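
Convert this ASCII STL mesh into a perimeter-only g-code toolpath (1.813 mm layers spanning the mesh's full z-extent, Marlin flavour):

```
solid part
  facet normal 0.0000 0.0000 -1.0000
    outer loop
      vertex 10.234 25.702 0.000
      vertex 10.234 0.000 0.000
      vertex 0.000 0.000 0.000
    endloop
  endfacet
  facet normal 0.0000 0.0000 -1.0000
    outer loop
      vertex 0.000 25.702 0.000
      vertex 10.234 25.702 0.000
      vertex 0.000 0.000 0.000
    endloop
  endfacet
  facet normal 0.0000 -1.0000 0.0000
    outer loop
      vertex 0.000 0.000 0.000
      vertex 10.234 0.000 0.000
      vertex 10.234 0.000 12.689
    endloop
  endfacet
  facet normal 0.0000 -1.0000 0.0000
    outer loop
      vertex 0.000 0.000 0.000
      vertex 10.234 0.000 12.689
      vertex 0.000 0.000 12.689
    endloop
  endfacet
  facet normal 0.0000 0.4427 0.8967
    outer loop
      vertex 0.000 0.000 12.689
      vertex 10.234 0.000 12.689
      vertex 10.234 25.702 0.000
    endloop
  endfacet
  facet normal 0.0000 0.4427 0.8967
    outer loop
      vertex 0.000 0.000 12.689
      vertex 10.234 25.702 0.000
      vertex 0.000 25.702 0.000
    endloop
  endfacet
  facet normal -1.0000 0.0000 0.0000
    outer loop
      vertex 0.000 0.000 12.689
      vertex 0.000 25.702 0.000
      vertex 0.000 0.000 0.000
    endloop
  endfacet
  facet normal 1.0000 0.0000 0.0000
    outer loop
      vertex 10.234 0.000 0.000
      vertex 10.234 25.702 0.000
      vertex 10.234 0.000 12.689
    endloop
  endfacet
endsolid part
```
; perimeter-only toolpath
G21 ; units = mm
G90 ; absolute positioning
G28 ; home
; layer 1
G0 Z1.813
G0 X0.000 Y0.000
G1 X10.234 Y0.000
G1 X10.234 Y22.030
G1 X0.000 Y22.030
G1 X0.000 Y0.000
; layer 2
G0 Z3.625
G0 X0.000 Y0.000
G1 X10.234 Y0.000
G1 X10.234 Y18.359
G1 X0.000 Y18.359
G1 X0.000 Y0.000
; layer 3
G0 Z5.438
G0 X0.000 Y0.000
G1 X10.234 Y0.000
G1 X10.234 Y14.687
G1 X0.000 Y14.687
G1 X0.000 Y0.000
; layer 4
G0 Z7.251
G0 X0.000 Y0.000
G1 X10.234 Y0.000
G1 X10.234 Y11.015
G1 X0.000 Y11.015
G1 X0.000 Y0.000
; layer 5
G0 Z9.064
G0 X0.000 Y0.000
G1 X10.234 Y0.000
G1 X10.234 Y7.343
G1 X0.000 Y7.343
G1 X0.000 Y0.000
; layer 6
G0 Z10.876
G0 X0.000 Y0.000
G1 X10.234 Y0.000
G1 X10.234 Y3.672
G1 X0.000 Y3.672
G1 X0.000 Y0.000
M2 ; end

The solid is a wedge (ramp): 10.2 × 25.7 mm base, rising to 12.7 mm along the y=0 edge and sloping linearly to z=0 at y=25.7. Slicing at Δz = 1.813 mm — 7 equal slices spanning the solid's height, so layer i sits at z = i·h/7 — gives 6 non-empty perimeters. Each is a 4-segment closed polygon; G0 lifts to the layer z and rapids to the start vertex, then G1 traces the edges. The cross-section shrinks linearly with z (the slice at the apex is degenerate and omitted).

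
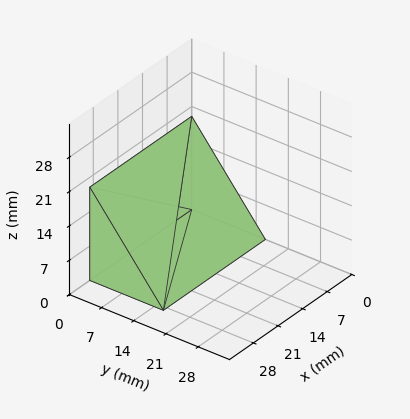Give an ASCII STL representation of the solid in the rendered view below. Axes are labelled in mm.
Reading the render: the shape is a wedge (ramp): 29 × 16 mm base, rising to 19 mm along the y=0 edge and sloping linearly to z=0 at y=16 (dimensions read to the nearest mm from the axis ticks). For the STL, each face is triangulated and given an outward normal.

solid part
  facet normal 0.0000 0.0000 -1.0000
    outer loop
      vertex 29.0 16.0 0.0
      vertex 29.0 0.0 0.0
      vertex 0.0 0.0 0.0
    endloop
  endfacet
  facet normal 0.0000 0.0000 -1.0000
    outer loop
      vertex 0.0 16.0 0.0
      vertex 29.0 16.0 0.0
      vertex 0.0 0.0 0.0
    endloop
  endfacet
  facet normal 0.0000 -1.0000 0.0000
    outer loop
      vertex 0.0 0.0 0.0
      vertex 29.0 0.0 0.0
      vertex 29.0 0.0 19.0
    endloop
  endfacet
  facet normal 0.0000 -1.0000 0.0000
    outer loop
      vertex 0.0 0.0 0.0
      vertex 29.0 0.0 19.0
      vertex 0.0 0.0 19.0
    endloop
  endfacet
  facet normal 0.0000 0.7649 0.6441
    outer loop
      vertex 0.0 0.0 19.0
      vertex 29.0 0.0 19.0
      vertex 29.0 16.0 0.0
    endloop
  endfacet
  facet normal 0.0000 0.7649 0.6441
    outer loop
      vertex 0.0 0.0 19.0
      vertex 29.0 16.0 0.0
      vertex 0.0 16.0 0.0
    endloop
  endfacet
  facet normal -1.0000 0.0000 0.0000
    outer loop
      vertex 0.0 0.0 19.0
      vertex 0.0 16.0 0.0
      vertex 0.0 0.0 0.0
    endloop
  endfacet
  facet normal 1.0000 0.0000 0.0000
    outer loop
      vertex 29.0 0.0 0.0
      vertex 29.0 16.0 0.0
      vertex 29.0 0.0 19.0
    endloop
  endfacet
endsolid part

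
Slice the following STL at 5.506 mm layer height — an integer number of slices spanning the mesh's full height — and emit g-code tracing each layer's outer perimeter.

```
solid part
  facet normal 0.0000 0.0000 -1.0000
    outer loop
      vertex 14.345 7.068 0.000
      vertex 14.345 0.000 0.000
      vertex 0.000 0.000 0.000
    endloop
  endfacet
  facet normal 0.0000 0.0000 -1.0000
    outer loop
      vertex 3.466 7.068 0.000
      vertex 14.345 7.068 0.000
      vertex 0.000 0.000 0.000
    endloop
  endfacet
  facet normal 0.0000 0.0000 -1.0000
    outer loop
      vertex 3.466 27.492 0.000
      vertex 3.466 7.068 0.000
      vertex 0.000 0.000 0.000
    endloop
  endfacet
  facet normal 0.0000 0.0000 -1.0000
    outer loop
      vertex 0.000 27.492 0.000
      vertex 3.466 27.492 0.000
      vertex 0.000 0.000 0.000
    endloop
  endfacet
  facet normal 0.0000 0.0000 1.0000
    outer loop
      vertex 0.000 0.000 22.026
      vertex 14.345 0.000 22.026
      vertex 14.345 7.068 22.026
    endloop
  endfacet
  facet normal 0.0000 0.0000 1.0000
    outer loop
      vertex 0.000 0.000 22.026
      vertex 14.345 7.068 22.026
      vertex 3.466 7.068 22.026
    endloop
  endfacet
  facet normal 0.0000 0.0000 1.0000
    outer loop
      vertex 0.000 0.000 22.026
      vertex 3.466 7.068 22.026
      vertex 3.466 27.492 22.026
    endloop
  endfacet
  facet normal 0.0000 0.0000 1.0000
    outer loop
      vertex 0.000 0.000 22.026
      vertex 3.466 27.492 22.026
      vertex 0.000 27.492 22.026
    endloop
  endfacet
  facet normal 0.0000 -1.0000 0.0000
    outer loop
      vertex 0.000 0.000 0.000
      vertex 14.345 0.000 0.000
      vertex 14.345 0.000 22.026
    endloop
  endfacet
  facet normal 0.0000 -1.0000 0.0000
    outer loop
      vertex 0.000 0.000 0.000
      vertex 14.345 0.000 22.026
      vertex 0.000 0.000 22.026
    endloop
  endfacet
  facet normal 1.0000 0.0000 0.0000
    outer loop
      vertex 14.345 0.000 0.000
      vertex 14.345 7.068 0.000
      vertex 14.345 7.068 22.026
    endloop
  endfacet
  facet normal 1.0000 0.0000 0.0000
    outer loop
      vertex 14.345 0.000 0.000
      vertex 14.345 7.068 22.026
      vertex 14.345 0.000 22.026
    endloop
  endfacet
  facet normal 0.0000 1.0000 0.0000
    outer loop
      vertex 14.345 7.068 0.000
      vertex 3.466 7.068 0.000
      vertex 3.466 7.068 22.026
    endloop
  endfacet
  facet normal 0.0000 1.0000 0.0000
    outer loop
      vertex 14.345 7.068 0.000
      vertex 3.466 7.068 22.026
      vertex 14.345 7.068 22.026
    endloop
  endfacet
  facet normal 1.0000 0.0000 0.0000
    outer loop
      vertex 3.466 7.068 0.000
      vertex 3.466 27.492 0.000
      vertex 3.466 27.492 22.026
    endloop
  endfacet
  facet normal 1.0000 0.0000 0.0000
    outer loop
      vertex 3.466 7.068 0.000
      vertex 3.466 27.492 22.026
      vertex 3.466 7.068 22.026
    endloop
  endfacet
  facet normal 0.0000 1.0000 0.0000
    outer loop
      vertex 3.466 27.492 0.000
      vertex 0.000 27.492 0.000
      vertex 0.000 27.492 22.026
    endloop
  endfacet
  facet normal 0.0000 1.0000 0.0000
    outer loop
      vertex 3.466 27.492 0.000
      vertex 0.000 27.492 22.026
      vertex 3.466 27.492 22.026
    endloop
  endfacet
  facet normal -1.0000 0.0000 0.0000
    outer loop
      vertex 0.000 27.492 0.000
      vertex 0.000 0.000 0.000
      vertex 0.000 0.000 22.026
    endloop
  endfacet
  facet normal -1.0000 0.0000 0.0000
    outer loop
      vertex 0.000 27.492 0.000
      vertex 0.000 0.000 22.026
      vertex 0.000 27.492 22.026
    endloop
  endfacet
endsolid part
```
; perimeter-only toolpath
G21 ; units = mm
G90 ; absolute positioning
G28 ; home
; layer 1
G0 Z5.506
G0 X0.000 Y0.000
G1 X14.345 Y0.000
G1 X14.345 Y7.068
G1 X3.466 Y7.068
G1 X3.466 Y27.492
G1 X0.000 Y27.492
G1 X0.000 Y0.000
; layer 2
G0 Z11.013
G0 X0.000 Y0.000
G1 X14.345 Y0.000
G1 X14.345 Y7.068
G1 X3.466 Y7.068
G1 X3.466 Y27.492
G1 X0.000 Y27.492
G1 X0.000 Y0.000
; layer 3
G0 Z16.520
G0 X0.000 Y0.000
G1 X14.345 Y0.000
G1 X14.345 Y7.068
G1 X3.466 Y7.068
G1 X3.466 Y27.492
G1 X0.000 Y27.492
G1 X0.000 Y0.000
; layer 4
G0 Z22.026
G0 X0.000 Y0.000
G1 X14.345 Y0.000
G1 X14.345 Y7.068
G1 X3.466 Y7.068
G1 X3.466 Y27.492
G1 X0.000 Y27.492
G1 X0.000 Y0.000
M2 ; end

The solid is an L-shaped prism: outer 14.3 × 27.5 mm, arm thicknesses ≈ 7.07 mm (horizontal) and 3.47 mm (vertical), extruded 22 mm in z. Slicing at Δz = 5.506 mm — 4 equal slices spanning the solid's height, so layer i sits at z = i·h/4 — gives 4 non-empty perimeters. Each is a 6-segment closed polygon; G0 lifts to the layer z and rapids to the start vertex, then G1 traces the edges.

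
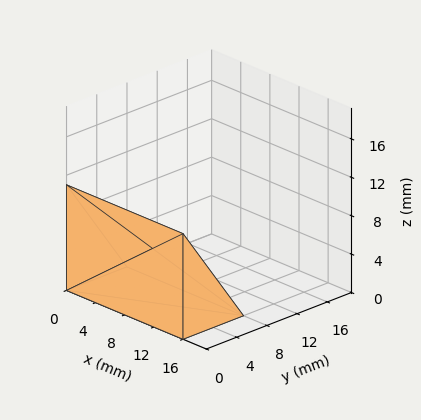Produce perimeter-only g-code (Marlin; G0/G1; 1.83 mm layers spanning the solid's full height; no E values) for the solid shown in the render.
Reading the render: the shape is a wedge (ramp): 16 × 8 mm base, rising to 11 mm along the y=0 edge and sloping linearly to z=0 at y=8 (dimensions read to the nearest mm from the axis ticks). For the g-code, the solid's height is divided into equal slices at the stated Δz and each level perimeter traced with G1 moves after a G0 lift.

; perimeter-only toolpath
G21 ; units = mm
G90 ; absolute positioning
G28 ; home
; layer 1
G0 Z1.83
G0 X0.00 Y0.00
G1 X16.00 Y0.00
G1 X16.00 Y6.67
G1 X0.00 Y6.67
G1 X0.00 Y0.00
; layer 2
G0 Z3.67
G0 X0.00 Y0.00
G1 X16.00 Y0.00
G1 X16.00 Y5.33
G1 X0.00 Y5.33
G1 X0.00 Y0.00
; layer 3
G0 Z5.50
G0 X0.00 Y0.00
G1 X16.00 Y0.00
G1 X16.00 Y4.00
G1 X0.00 Y4.00
G1 X0.00 Y0.00
; layer 4
G0 Z7.33
G0 X0.00 Y0.00
G1 X16.00 Y0.00
G1 X16.00 Y2.67
G1 X0.00 Y2.67
G1 X0.00 Y0.00
; layer 5
G0 Z9.17
G0 X0.00 Y0.00
G1 X16.00 Y0.00
G1 X16.00 Y1.33
G1 X0.00 Y1.33
G1 X0.00 Y0.00
M2 ; end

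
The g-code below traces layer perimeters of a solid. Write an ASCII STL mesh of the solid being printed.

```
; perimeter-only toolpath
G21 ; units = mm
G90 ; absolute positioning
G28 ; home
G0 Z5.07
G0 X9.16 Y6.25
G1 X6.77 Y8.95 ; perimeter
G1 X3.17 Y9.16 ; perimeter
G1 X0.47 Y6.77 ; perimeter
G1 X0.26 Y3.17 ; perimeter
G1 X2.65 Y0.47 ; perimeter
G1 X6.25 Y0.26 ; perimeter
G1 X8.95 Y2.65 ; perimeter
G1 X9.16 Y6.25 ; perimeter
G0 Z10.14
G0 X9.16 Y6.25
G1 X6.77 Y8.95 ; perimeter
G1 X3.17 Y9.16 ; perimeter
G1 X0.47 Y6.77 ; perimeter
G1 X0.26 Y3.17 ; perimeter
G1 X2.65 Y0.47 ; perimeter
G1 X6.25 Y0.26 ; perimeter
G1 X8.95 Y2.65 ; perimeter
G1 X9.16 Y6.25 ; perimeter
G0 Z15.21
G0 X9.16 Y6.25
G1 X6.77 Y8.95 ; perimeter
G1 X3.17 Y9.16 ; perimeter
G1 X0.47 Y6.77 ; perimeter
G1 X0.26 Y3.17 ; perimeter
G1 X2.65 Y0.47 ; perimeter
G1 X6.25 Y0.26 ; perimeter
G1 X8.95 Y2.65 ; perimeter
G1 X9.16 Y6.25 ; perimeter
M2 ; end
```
solid part
  facet normal 0.0000 0.0000 -1.0000
    outer loop
      vertex 3.17 9.16 0.00
      vertex 6.77 8.95 0.00
      vertex 9.16 6.25 0.00
    endloop
  endfacet
  facet normal 0.0000 0.0000 -1.0000
    outer loop
      vertex 0.47 6.77 0.00
      vertex 3.17 9.16 0.00
      vertex 9.16 6.25 0.00
    endloop
  endfacet
  facet normal 0.0000 0.0000 -1.0000
    outer loop
      vertex 0.26 3.17 0.00
      vertex 0.47 6.77 0.00
      vertex 9.16 6.25 0.00
    endloop
  endfacet
  facet normal 0.0000 0.0000 -1.0000
    outer loop
      vertex 2.65 0.47 0.00
      vertex 0.26 3.17 0.00
      vertex 9.16 6.25 0.00
    endloop
  endfacet
  facet normal 0.0000 0.0000 -1.0000
    outer loop
      vertex 6.25 0.26 0.00
      vertex 2.65 0.47 0.00
      vertex 9.16 6.25 0.00
    endloop
  endfacet
  facet normal 0.0000 0.0000 -1.0000
    outer loop
      vertex 8.95 2.65 0.00
      vertex 6.25 0.26 0.00
      vertex 9.16 6.25 0.00
    endloop
  endfacet
  facet normal 0.0000 0.0000 1.0000
    outer loop
      vertex 9.16 6.25 15.21
      vertex 6.77 8.95 15.21
      vertex 3.17 9.16 15.21
    endloop
  endfacet
  facet normal 0.0000 0.0000 1.0000
    outer loop
      vertex 9.16 6.25 15.21
      vertex 3.17 9.16 15.21
      vertex 0.47 6.77 15.21
    endloop
  endfacet
  facet normal 0.0000 0.0000 1.0000
    outer loop
      vertex 9.16 6.25 15.21
      vertex 0.47 6.77 15.21
      vertex 0.26 3.17 15.21
    endloop
  endfacet
  facet normal 0.0000 0.0000 1.0000
    outer loop
      vertex 9.16 6.25 15.21
      vertex 0.26 3.17 15.21
      vertex 2.65 0.47 15.21
    endloop
  endfacet
  facet normal 0.0000 0.0000 1.0000
    outer loop
      vertex 9.16 6.25 15.21
      vertex 2.65 0.47 15.21
      vertex 6.25 0.26 15.21
    endloop
  endfacet
  facet normal 0.0000 0.0000 1.0000
    outer loop
      vertex 9.16 6.25 15.21
      vertex 6.25 0.26 15.21
      vertex 8.95 2.65 15.21
    endloop
  endfacet
  facet normal 0.7488 0.6628 0.0000
    outer loop
      vertex 9.16 6.25 0.00
      vertex 6.77 8.95 0.00
      vertex 6.77 8.95 15.21
    endloop
  endfacet
  facet normal 0.7488 0.6628 0.0000
    outer loop
      vertex 9.16 6.25 0.00
      vertex 6.77 8.95 15.21
      vertex 9.16 6.25 15.21
    endloop
  endfacet
  facet normal 0.0582 0.9983 0.0000
    outer loop
      vertex 6.77 8.95 0.00
      vertex 3.17 9.16 0.00
      vertex 3.17 9.16 15.21
    endloop
  endfacet
  facet normal 0.0582 0.9983 0.0000
    outer loop
      vertex 6.77 8.95 0.00
      vertex 3.17 9.16 15.21
      vertex 6.77 8.95 15.21
    endloop
  endfacet
  facet normal -0.6628 0.7488 0.0000
    outer loop
      vertex 3.17 9.16 0.00
      vertex 0.47 6.77 0.00
      vertex 0.47 6.77 15.21
    endloop
  endfacet
  facet normal -0.6628 0.7488 0.0000
    outer loop
      vertex 3.17 9.16 0.00
      vertex 0.47 6.77 15.21
      vertex 3.17 9.16 15.21
    endloop
  endfacet
  facet normal -0.9983 0.0582 0.0000
    outer loop
      vertex 0.47 6.77 0.00
      vertex 0.26 3.17 0.00
      vertex 0.26 3.17 15.21
    endloop
  endfacet
  facet normal -0.9983 0.0582 0.0000
    outer loop
      vertex 0.47 6.77 0.00
      vertex 0.26 3.17 15.21
      vertex 0.47 6.77 15.21
    endloop
  endfacet
  facet normal -0.7488 -0.6628 0.0000
    outer loop
      vertex 0.26 3.17 0.00
      vertex 2.65 0.47 0.00
      vertex 2.65 0.47 15.21
    endloop
  endfacet
  facet normal -0.7488 -0.6628 0.0000
    outer loop
      vertex 0.26 3.17 0.00
      vertex 2.65 0.47 15.21
      vertex 0.26 3.17 15.21
    endloop
  endfacet
  facet normal -0.0582 -0.9983 0.0000
    outer loop
      vertex 2.65 0.47 0.00
      vertex 6.25 0.26 0.00
      vertex 6.25 0.26 15.21
    endloop
  endfacet
  facet normal -0.0582 -0.9983 0.0000
    outer loop
      vertex 2.65 0.47 0.00
      vertex 6.25 0.26 15.21
      vertex 2.65 0.47 15.21
    endloop
  endfacet
  facet normal 0.6628 -0.7488 0.0000
    outer loop
      vertex 6.25 0.26 0.00
      vertex 8.95 2.65 0.00
      vertex 8.95 2.65 15.21
    endloop
  endfacet
  facet normal 0.6628 -0.7488 0.0000
    outer loop
      vertex 6.25 0.26 0.00
      vertex 8.95 2.65 15.21
      vertex 6.25 0.26 15.21
    endloop
  endfacet
  facet normal 0.9983 -0.0582 0.0000
    outer loop
      vertex 8.95 2.65 0.00
      vertex 9.16 6.25 0.00
      vertex 9.16 6.25 15.21
    endloop
  endfacet
  facet normal 0.9983 -0.0582 0.0000
    outer loop
      vertex 8.95 2.65 0.00
      vertex 9.16 6.25 15.21
      vertex 8.95 2.65 15.21
    endloop
  endfacet
endsolid part

The G0 Z moves step by Δz≈5.07 mm. Every layer's G1 loop is the same polygon, so the solid is a straight extrusion of it from z=0 to z≈15.2. Closing with flat bottom and top caps and triangulating gives 28 facets — a regular 8-sided prism (a cylinder approximated with 8 flat sides), circumscribed radius ≈ 4.71 mm, height ≈ 15.2 mm.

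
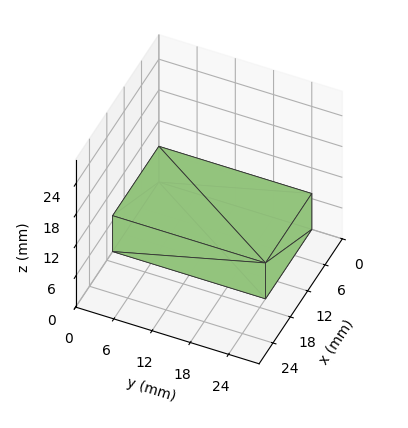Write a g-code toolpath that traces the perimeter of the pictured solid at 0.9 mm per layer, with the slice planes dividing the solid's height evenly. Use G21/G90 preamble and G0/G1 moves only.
Reading the render: the shape is a rectangular box, roughly 16 × 24 mm footprint and 7 mm tall (dimensions read to the nearest mm from the axis ticks). For the g-code, the solid's height is divided into equal slices at the stated Δz and each level perimeter traced with G1 moves after a G0 lift.

; perimeter-only toolpath
G21 ; units = mm
G90 ; absolute positioning
G28 ; home
; layer 1
G0 Z0.9
G0 X0.0 Y0.0
G1 X16.0 Y0.0
G1 X16.0 Y24.0
G1 X0.0 Y24.0
G1 X0.0 Y0.0
; layer 2
G0 Z1.8
G0 X0.0 Y0.0
G1 X16.0 Y0.0
G1 X16.0 Y24.0
G1 X0.0 Y24.0
G1 X0.0 Y0.0
; layer 3
G0 Z2.6
G0 X0.0 Y0.0
G1 X16.0 Y0.0
G1 X16.0 Y24.0
G1 X0.0 Y24.0
G1 X0.0 Y0.0
; layer 4
G0 Z3.5
G0 X0.0 Y0.0
G1 X16.0 Y0.0
G1 X16.0 Y24.0
G1 X0.0 Y24.0
G1 X0.0 Y0.0
; layer 5
G0 Z4.4
G0 X0.0 Y0.0
G1 X16.0 Y0.0
G1 X16.0 Y24.0
G1 X0.0 Y24.0
G1 X0.0 Y0.0
; layer 6
G0 Z5.2
G0 X0.0 Y0.0
G1 X16.0 Y0.0
G1 X16.0 Y24.0
G1 X0.0 Y24.0
G1 X0.0 Y0.0
; layer 7
G0 Z6.1
G0 X0.0 Y0.0
G1 X16.0 Y0.0
G1 X16.0 Y24.0
G1 X0.0 Y24.0
G1 X0.0 Y0.0
; layer 8
G0 Z7.0
G0 X0.0 Y0.0
G1 X16.0 Y0.0
G1 X16.0 Y24.0
G1 X0.0 Y24.0
G1 X0.0 Y0.0
M2 ; end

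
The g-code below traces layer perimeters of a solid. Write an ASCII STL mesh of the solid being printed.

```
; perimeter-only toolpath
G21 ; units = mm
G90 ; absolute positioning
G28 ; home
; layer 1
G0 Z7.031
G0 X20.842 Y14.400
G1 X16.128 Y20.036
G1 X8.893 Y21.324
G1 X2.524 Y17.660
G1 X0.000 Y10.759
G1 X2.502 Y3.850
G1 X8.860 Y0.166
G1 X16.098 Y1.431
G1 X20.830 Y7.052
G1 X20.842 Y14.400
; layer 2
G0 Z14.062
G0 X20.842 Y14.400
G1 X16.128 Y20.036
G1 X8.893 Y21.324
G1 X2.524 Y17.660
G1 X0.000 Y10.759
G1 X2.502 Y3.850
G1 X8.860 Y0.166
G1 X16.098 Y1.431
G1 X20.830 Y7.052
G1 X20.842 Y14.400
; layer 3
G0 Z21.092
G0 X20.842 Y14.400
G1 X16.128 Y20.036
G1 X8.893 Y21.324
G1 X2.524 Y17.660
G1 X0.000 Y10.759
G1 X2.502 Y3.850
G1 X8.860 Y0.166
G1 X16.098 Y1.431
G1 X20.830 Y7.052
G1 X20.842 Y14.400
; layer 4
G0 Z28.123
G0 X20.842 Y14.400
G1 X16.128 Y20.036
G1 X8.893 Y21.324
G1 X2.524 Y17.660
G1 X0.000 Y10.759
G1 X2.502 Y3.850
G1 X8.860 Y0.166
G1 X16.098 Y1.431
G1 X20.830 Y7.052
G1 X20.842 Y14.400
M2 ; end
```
solid part
  facet normal 0.0000 0.0000 -1.0000
    outer loop
      vertex 8.893 21.324 0.000
      vertex 16.128 20.036 0.000
      vertex 20.842 14.400 0.000
    endloop
  endfacet
  facet normal 0.0000 0.0000 -1.0000
    outer loop
      vertex 2.524 17.660 0.000
      vertex 8.893 21.324 0.000
      vertex 20.842 14.400 0.000
    endloop
  endfacet
  facet normal 0.0000 0.0000 -1.0000
    outer loop
      vertex 0.000 10.759 0.000
      vertex 2.524 17.660 0.000
      vertex 20.842 14.400 0.000
    endloop
  endfacet
  facet normal 0.0000 0.0000 -1.0000
    outer loop
      vertex 2.502 3.850 0.000
      vertex 0.000 10.759 0.000
      vertex 20.842 14.400 0.000
    endloop
  endfacet
  facet normal 0.0000 0.0000 -1.0000
    outer loop
      vertex 8.860 0.166 0.000
      vertex 2.502 3.850 0.000
      vertex 20.842 14.400 0.000
    endloop
  endfacet
  facet normal 0.0000 0.0000 -1.0000
    outer loop
      vertex 16.098 1.431 0.000
      vertex 8.860 0.166 0.000
      vertex 20.842 14.400 0.000
    endloop
  endfacet
  facet normal 0.0000 0.0000 -1.0000
    outer loop
      vertex 20.830 7.052 0.000
      vertex 16.098 1.431 0.000
      vertex 20.842 14.400 0.000
    endloop
  endfacet
  facet normal 0.0000 0.0000 1.0000
    outer loop
      vertex 20.842 14.400 28.123
      vertex 16.128 20.036 28.123
      vertex 8.893 21.324 28.123
    endloop
  endfacet
  facet normal 0.0000 0.0000 1.0000
    outer loop
      vertex 20.842 14.400 28.123
      vertex 8.893 21.324 28.123
      vertex 2.524 17.660 28.123
    endloop
  endfacet
  facet normal 0.0000 0.0000 1.0000
    outer loop
      vertex 20.842 14.400 28.123
      vertex 2.524 17.660 28.123
      vertex 0.000 10.759 28.123
    endloop
  endfacet
  facet normal 0.0000 0.0000 1.0000
    outer loop
      vertex 20.842 14.400 28.123
      vertex 0.000 10.759 28.123
      vertex 2.502 3.850 28.123
    endloop
  endfacet
  facet normal 0.0000 0.0000 1.0000
    outer loop
      vertex 20.842 14.400 28.123
      vertex 2.502 3.850 28.123
      vertex 8.860 0.166 28.123
    endloop
  endfacet
  facet normal 0.0000 0.0000 1.0000
    outer loop
      vertex 20.842 14.400 28.123
      vertex 8.860 0.166 28.123
      vertex 16.098 1.431 28.123
    endloop
  endfacet
  facet normal 0.0000 0.0000 1.0000
    outer loop
      vertex 20.842 14.400 28.123
      vertex 16.098 1.431 28.123
      vertex 20.830 7.052 28.123
    endloop
  endfacet
  facet normal 0.7671 0.6416 0.0000
    outer loop
      vertex 20.842 14.400 0.000
      vertex 16.128 20.036 0.000
      vertex 16.128 20.036 28.123
    endloop
  endfacet
  facet normal 0.7671 0.6416 0.0000
    outer loop
      vertex 20.842 14.400 0.000
      vertex 16.128 20.036 28.123
      vertex 20.842 14.400 28.123
    endloop
  endfacet
  facet normal 0.1753 0.9845 0.0000
    outer loop
      vertex 16.128 20.036 0.000
      vertex 8.893 21.324 0.000
      vertex 8.893 21.324 28.123
    endloop
  endfacet
  facet normal 0.1753 0.9845 0.0000
    outer loop
      vertex 16.128 20.036 0.000
      vertex 8.893 21.324 28.123
      vertex 16.128 20.036 28.123
    endloop
  endfacet
  facet normal -0.4987 0.8668 0.0000
    outer loop
      vertex 8.893 21.324 0.000
      vertex 2.524 17.660 0.000
      vertex 2.524 17.660 28.123
    endloop
  endfacet
  facet normal -0.4987 0.8668 0.0000
    outer loop
      vertex 8.893 21.324 0.000
      vertex 2.524 17.660 28.123
      vertex 8.893 21.324 28.123
    endloop
  endfacet
  facet normal -0.9392 0.3435 0.0000
    outer loop
      vertex 2.524 17.660 0.000
      vertex 0.000 10.759 0.000
      vertex 0.000 10.759 28.123
    endloop
  endfacet
  facet normal -0.9392 0.3435 0.0000
    outer loop
      vertex 2.524 17.660 0.000
      vertex 0.000 10.759 28.123
      vertex 2.524 17.660 28.123
    endloop
  endfacet
  facet normal -0.9402 -0.3405 0.0000
    outer loop
      vertex 0.000 10.759 0.000
      vertex 2.502 3.850 0.000
      vertex 2.502 3.850 28.123
    endloop
  endfacet
  facet normal -0.9402 -0.3405 0.0000
    outer loop
      vertex 0.000 10.759 0.000
      vertex 2.502 3.850 28.123
      vertex 0.000 10.759 28.123
    endloop
  endfacet
  facet normal -0.5013 -0.8652 0.0000
    outer loop
      vertex 2.502 3.850 0.000
      vertex 8.860 0.166 0.000
      vertex 8.860 0.166 28.123
    endloop
  endfacet
  facet normal -0.5013 -0.8652 0.0000
    outer loop
      vertex 2.502 3.850 0.000
      vertex 8.860 0.166 28.123
      vertex 2.502 3.850 28.123
    endloop
  endfacet
  facet normal 0.1722 -0.9851 0.0000
    outer loop
      vertex 8.860 0.166 0.000
      vertex 16.098 1.431 0.000
      vertex 16.098 1.431 28.123
    endloop
  endfacet
  facet normal 0.1722 -0.9851 0.0000
    outer loop
      vertex 8.860 0.166 0.000
      vertex 16.098 1.431 28.123
      vertex 8.860 0.166 28.123
    endloop
  endfacet
  facet normal 0.7650 -0.6440 0.0000
    outer loop
      vertex 16.098 1.431 0.000
      vertex 20.830 7.052 0.000
      vertex 20.830 7.052 28.123
    endloop
  endfacet
  facet normal 0.7650 -0.6440 0.0000
    outer loop
      vertex 16.098 1.431 0.000
      vertex 20.830 7.052 28.123
      vertex 16.098 1.431 28.123
    endloop
  endfacet
  facet normal 1.0000 -0.0016 0.0000
    outer loop
      vertex 20.830 7.052 0.000
      vertex 20.842 14.400 0.000
      vertex 20.842 14.400 28.123
    endloop
  endfacet
  facet normal 1.0000 -0.0016 0.0000
    outer loop
      vertex 20.830 7.052 0.000
      vertex 20.842 14.400 28.123
      vertex 20.830 7.052 28.123
    endloop
  endfacet
endsolid part

The G0 Z moves step by Δz≈7.031 mm. Every layer's G1 loop is the same polygon, so the solid is a straight extrusion of it from z=0 to z≈28.1. Closing with flat bottom and top caps and triangulating gives 32 facets — a regular 9-sided prism (a cylinder approximated with 9 flat sides), circumscribed radius ≈ 10.7 mm, height ≈ 28.1 mm.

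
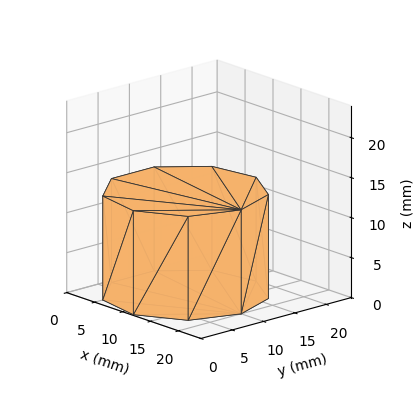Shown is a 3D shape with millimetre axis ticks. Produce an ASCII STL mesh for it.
Reading the render: the shape is a regular 9-sided prism (a cylinder approximated with 9 flat sides), circumscribed radius ≈ 10 mm, height ≈ 13 mm (dimensions read to the nearest mm from the axis ticks). For the STL, each face is triangulated and given an outward normal.

solid part
  facet normal 0.0000 0.0000 -1.0000
    outer loop
      vertex 11.7 19.8 0.0
      vertex 17.7 16.4 0.0
      vertex 20.0 10.0 0.0
    endloop
  endfacet
  facet normal 0.0000 0.0000 -1.0000
    outer loop
      vertex 5.0 18.7 0.0
      vertex 11.7 19.8 0.0
      vertex 20.0 10.0 0.0
    endloop
  endfacet
  facet normal 0.0000 0.0000 -1.0000
    outer loop
      vertex 0.6 13.4 0.0
      vertex 5.0 18.7 0.0
      vertex 20.0 10.0 0.0
    endloop
  endfacet
  facet normal 0.0000 0.0000 -1.0000
    outer loop
      vertex 0.6 6.6 0.0
      vertex 0.6 13.4 0.0
      vertex 20.0 10.0 0.0
    endloop
  endfacet
  facet normal 0.0000 0.0000 -1.0000
    outer loop
      vertex 5.0 1.3 0.0
      vertex 0.6 6.6 0.0
      vertex 20.0 10.0 0.0
    endloop
  endfacet
  facet normal 0.0000 0.0000 -1.0000
    outer loop
      vertex 11.7 0.2 0.0
      vertex 5.0 1.3 0.0
      vertex 20.0 10.0 0.0
    endloop
  endfacet
  facet normal 0.0000 0.0000 -1.0000
    outer loop
      vertex 17.7 3.6 0.0
      vertex 11.7 0.2 0.0
      vertex 20.0 10.0 0.0
    endloop
  endfacet
  facet normal 0.0000 0.0000 1.0000
    outer loop
      vertex 20.0 10.0 13.0
      vertex 17.7 16.4 13.0
      vertex 11.7 19.8 13.0
    endloop
  endfacet
  facet normal 0.0000 0.0000 1.0000
    outer loop
      vertex 20.0 10.0 13.0
      vertex 11.7 19.8 13.0
      vertex 5.0 18.7 13.0
    endloop
  endfacet
  facet normal 0.0000 0.0000 1.0000
    outer loop
      vertex 20.0 10.0 13.0
      vertex 5.0 18.7 13.0
      vertex 0.6 13.4 13.0
    endloop
  endfacet
  facet normal 0.0000 0.0000 1.0000
    outer loop
      vertex 20.0 10.0 13.0
      vertex 0.6 13.4 13.0
      vertex 0.6 6.6 13.0
    endloop
  endfacet
  facet normal 0.0000 0.0000 1.0000
    outer loop
      vertex 20.0 10.0 13.0
      vertex 0.6 6.6 13.0
      vertex 5.0 1.3 13.0
    endloop
  endfacet
  facet normal 0.0000 0.0000 1.0000
    outer loop
      vertex 20.0 10.0 13.0
      vertex 5.0 1.3 13.0
      vertex 11.7 0.2 13.0
    endloop
  endfacet
  facet normal 0.0000 0.0000 1.0000
    outer loop
      vertex 20.0 10.0 13.0
      vertex 11.7 0.2 13.0
      vertex 17.7 3.6 13.0
    endloop
  endfacet
  facet normal 0.9411 0.3382 0.0000
    outer loop
      vertex 20.0 10.0 0.0
      vertex 17.7 16.4 0.0
      vertex 17.7 16.4 13.0
    endloop
  endfacet
  facet normal 0.9411 0.3382 0.0000
    outer loop
      vertex 20.0 10.0 0.0
      vertex 17.7 16.4 13.0
      vertex 20.0 10.0 13.0
    endloop
  endfacet
  facet normal 0.4930 0.8700 0.0000
    outer loop
      vertex 17.7 16.4 0.0
      vertex 11.7 19.8 0.0
      vertex 11.7 19.8 13.0
    endloop
  endfacet
  facet normal 0.4930 0.8700 0.0000
    outer loop
      vertex 17.7 16.4 0.0
      vertex 11.7 19.8 13.0
      vertex 17.7 16.4 13.0
    endloop
  endfacet
  facet normal -0.1620 0.9868 0.0000
    outer loop
      vertex 11.7 19.8 0.0
      vertex 5.0 18.7 0.0
      vertex 5.0 18.7 13.0
    endloop
  endfacet
  facet normal -0.1620 0.9868 0.0000
    outer loop
      vertex 11.7 19.8 0.0
      vertex 5.0 18.7 13.0
      vertex 11.7 19.8 13.0
    endloop
  endfacet
  facet normal -0.7694 0.6388 0.0000
    outer loop
      vertex 5.0 18.7 0.0
      vertex 0.6 13.4 0.0
      vertex 0.6 13.4 13.0
    endloop
  endfacet
  facet normal -0.7694 0.6388 0.0000
    outer loop
      vertex 5.0 18.7 0.0
      vertex 0.6 13.4 13.0
      vertex 5.0 18.7 13.0
    endloop
  endfacet
  facet normal -1.0000 0.0000 0.0000
    outer loop
      vertex 0.6 13.4 0.0
      vertex 0.6 6.6 0.0
      vertex 0.6 6.6 13.0
    endloop
  endfacet
  facet normal -1.0000 0.0000 0.0000
    outer loop
      vertex 0.6 13.4 0.0
      vertex 0.6 6.6 13.0
      vertex 0.6 13.4 13.0
    endloop
  endfacet
  facet normal -0.7694 -0.6388 0.0000
    outer loop
      vertex 0.6 6.6 0.0
      vertex 5.0 1.3 0.0
      vertex 5.0 1.3 13.0
    endloop
  endfacet
  facet normal -0.7694 -0.6388 0.0000
    outer loop
      vertex 0.6 6.6 0.0
      vertex 5.0 1.3 13.0
      vertex 0.6 6.6 13.0
    endloop
  endfacet
  facet normal -0.1620 -0.9868 0.0000
    outer loop
      vertex 5.0 1.3 0.0
      vertex 11.7 0.2 0.0
      vertex 11.7 0.2 13.0
    endloop
  endfacet
  facet normal -0.1620 -0.9868 0.0000
    outer loop
      vertex 5.0 1.3 0.0
      vertex 11.7 0.2 13.0
      vertex 5.0 1.3 13.0
    endloop
  endfacet
  facet normal 0.4930 -0.8700 0.0000
    outer loop
      vertex 11.7 0.2 0.0
      vertex 17.7 3.6 0.0
      vertex 17.7 3.6 13.0
    endloop
  endfacet
  facet normal 0.4930 -0.8700 0.0000
    outer loop
      vertex 11.7 0.2 0.0
      vertex 17.7 3.6 13.0
      vertex 11.7 0.2 13.0
    endloop
  endfacet
  facet normal 0.9411 -0.3382 0.0000
    outer loop
      vertex 17.7 3.6 0.0
      vertex 20.0 10.0 0.0
      vertex 20.0 10.0 13.0
    endloop
  endfacet
  facet normal 0.9411 -0.3382 0.0000
    outer loop
      vertex 17.7 3.6 0.0
      vertex 20.0 10.0 13.0
      vertex 17.7 3.6 13.0
    endloop
  endfacet
endsolid part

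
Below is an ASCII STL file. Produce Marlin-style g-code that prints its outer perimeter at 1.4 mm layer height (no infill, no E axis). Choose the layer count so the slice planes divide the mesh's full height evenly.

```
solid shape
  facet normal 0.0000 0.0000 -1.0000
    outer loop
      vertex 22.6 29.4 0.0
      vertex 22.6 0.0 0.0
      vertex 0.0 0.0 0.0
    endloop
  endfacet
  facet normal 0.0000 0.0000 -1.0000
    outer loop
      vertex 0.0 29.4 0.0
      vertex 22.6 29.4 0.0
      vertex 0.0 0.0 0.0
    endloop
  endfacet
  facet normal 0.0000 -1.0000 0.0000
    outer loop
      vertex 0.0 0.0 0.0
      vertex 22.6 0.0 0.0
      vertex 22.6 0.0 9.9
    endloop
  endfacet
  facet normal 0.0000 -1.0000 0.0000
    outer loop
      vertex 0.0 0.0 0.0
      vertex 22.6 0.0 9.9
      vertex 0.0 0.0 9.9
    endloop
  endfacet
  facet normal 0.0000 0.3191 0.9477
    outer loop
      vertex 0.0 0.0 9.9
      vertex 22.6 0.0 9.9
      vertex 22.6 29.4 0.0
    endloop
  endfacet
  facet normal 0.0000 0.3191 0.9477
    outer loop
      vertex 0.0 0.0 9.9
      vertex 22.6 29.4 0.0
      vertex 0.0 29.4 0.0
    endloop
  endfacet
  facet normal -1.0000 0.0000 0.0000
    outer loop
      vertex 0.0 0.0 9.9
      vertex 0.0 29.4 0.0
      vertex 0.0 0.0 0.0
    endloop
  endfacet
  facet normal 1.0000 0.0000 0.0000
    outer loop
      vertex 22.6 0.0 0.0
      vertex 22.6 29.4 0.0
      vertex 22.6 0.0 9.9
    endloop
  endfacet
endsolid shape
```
; perimeter-only toolpath
G21 ; units = mm
G90 ; absolute positioning
G28 ; home
; layer 1
G0 Z1.4
G0 X0.0 Y0.0
G1 X22.6 Y0.0
G1 X22.6 Y25.2
G1 X0.0 Y25.2
G1 X0.0 Y0.0
; layer 2
G0 Z2.8
G0 X0.0 Y0.0
G1 X22.6 Y0.0
G1 X22.6 Y21.0
G1 X0.0 Y21.0
G1 X0.0 Y0.0
; layer 3
G0 Z4.2
G0 X0.0 Y0.0
G1 X22.6 Y0.0
G1 X22.6 Y16.8
G1 X0.0 Y16.8
G1 X0.0 Y0.0
; layer 4
G0 Z5.7
G0 X0.0 Y0.0
G1 X22.6 Y0.0
G1 X22.6 Y12.6
G1 X0.0 Y12.6
G1 X0.0 Y0.0
; layer 5
G0 Z7.1
G0 X0.0 Y0.0
G1 X22.6 Y0.0
G1 X22.6 Y8.4
G1 X0.0 Y8.4
G1 X0.0 Y0.0
; layer 6
G0 Z8.5
G0 X0.0 Y0.0
G1 X22.6 Y0.0
G1 X22.6 Y4.2
G1 X0.0 Y4.2
G1 X0.0 Y0.0
M2 ; end

The solid is a wedge (ramp): 22.6 × 29.4 mm base, rising to 9.9 mm along the y=0 edge and sloping linearly to z=0 at y=29.4. Slicing at Δz = 1.4 mm — 7 equal slices spanning the solid's height, so layer i sits at z = i·h/7 — gives 6 non-empty perimeters. Each is a 4-segment closed polygon; G0 lifts to the layer z and rapids to the start vertex, then G1 traces the edges. The cross-section shrinks linearly with z (the slice at the apex is degenerate and omitted).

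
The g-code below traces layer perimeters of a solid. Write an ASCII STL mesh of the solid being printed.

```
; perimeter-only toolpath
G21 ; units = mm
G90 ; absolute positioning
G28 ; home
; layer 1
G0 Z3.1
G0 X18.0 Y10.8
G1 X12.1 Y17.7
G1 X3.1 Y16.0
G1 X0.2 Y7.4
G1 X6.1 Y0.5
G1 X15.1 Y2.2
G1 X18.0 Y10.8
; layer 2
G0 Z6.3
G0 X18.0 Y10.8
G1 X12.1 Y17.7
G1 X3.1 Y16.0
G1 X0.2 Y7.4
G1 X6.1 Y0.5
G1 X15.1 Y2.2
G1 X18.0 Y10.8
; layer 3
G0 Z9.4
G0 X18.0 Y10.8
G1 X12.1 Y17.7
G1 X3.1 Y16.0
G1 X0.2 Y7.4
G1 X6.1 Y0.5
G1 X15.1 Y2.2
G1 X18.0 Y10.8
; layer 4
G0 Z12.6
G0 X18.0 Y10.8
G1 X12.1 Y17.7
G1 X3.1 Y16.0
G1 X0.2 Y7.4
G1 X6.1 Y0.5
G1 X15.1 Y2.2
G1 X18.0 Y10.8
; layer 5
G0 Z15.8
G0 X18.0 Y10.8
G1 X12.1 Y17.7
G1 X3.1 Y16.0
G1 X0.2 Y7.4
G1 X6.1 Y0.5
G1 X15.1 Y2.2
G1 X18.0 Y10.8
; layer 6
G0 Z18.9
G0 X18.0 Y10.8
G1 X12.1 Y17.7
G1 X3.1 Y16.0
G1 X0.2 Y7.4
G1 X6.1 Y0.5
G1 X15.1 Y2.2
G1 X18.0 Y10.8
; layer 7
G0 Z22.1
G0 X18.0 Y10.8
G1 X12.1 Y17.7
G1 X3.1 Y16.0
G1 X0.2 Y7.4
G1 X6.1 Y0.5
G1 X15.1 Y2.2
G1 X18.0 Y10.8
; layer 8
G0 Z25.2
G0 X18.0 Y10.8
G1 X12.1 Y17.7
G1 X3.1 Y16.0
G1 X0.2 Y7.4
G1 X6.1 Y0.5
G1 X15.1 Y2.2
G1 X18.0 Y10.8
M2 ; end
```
solid part
  facet normal 0.0000 0.0000 -1.0000
    outer loop
      vertex 3.1 16.0 0.0
      vertex 12.1 17.7 0.0
      vertex 18.0 10.8 0.0
    endloop
  endfacet
  facet normal 0.0000 0.0000 -1.0000
    outer loop
      vertex 0.2 7.4 0.0
      vertex 3.1 16.0 0.0
      vertex 18.0 10.8 0.0
    endloop
  endfacet
  facet normal 0.0000 0.0000 -1.0000
    outer loop
      vertex 6.1 0.5 0.0
      vertex 0.2 7.4 0.0
      vertex 18.0 10.8 0.0
    endloop
  endfacet
  facet normal 0.0000 0.0000 -1.0000
    outer loop
      vertex 15.1 2.2 0.0
      vertex 6.1 0.5 0.0
      vertex 18.0 10.8 0.0
    endloop
  endfacet
  facet normal 0.0000 0.0000 1.0000
    outer loop
      vertex 18.0 10.8 25.2
      vertex 12.1 17.7 25.2
      vertex 3.1 16.0 25.2
    endloop
  endfacet
  facet normal 0.0000 0.0000 1.0000
    outer loop
      vertex 18.0 10.8 25.2
      vertex 3.1 16.0 25.2
      vertex 0.2 7.4 25.2
    endloop
  endfacet
  facet normal 0.0000 0.0000 1.0000
    outer loop
      vertex 18.0 10.8 25.2
      vertex 0.2 7.4 25.2
      vertex 6.1 0.5 25.2
    endloop
  endfacet
  facet normal 0.0000 0.0000 1.0000
    outer loop
      vertex 18.0 10.8 25.2
      vertex 6.1 0.5 25.2
      vertex 15.1 2.2 25.2
    endloop
  endfacet
  facet normal 0.7600 0.6499 0.0000
    outer loop
      vertex 18.0 10.8 0.0
      vertex 12.1 17.7 0.0
      vertex 12.1 17.7 25.2
    endloop
  endfacet
  facet normal 0.7600 0.6499 0.0000
    outer loop
      vertex 18.0 10.8 0.0
      vertex 12.1 17.7 25.2
      vertex 18.0 10.8 25.2
    endloop
  endfacet
  facet normal -0.1856 0.9826 0.0000
    outer loop
      vertex 12.1 17.7 0.0
      vertex 3.1 16.0 0.0
      vertex 3.1 16.0 25.2
    endloop
  endfacet
  facet normal -0.1856 0.9826 0.0000
    outer loop
      vertex 12.1 17.7 0.0
      vertex 3.1 16.0 25.2
      vertex 12.1 17.7 25.2
    endloop
  endfacet
  facet normal -0.9476 0.3195 0.0000
    outer loop
      vertex 3.1 16.0 0.0
      vertex 0.2 7.4 0.0
      vertex 0.2 7.4 25.2
    endloop
  endfacet
  facet normal -0.9476 0.3195 0.0000
    outer loop
      vertex 3.1 16.0 0.0
      vertex 0.2 7.4 25.2
      vertex 3.1 16.0 25.2
    endloop
  endfacet
  facet normal -0.7600 -0.6499 0.0000
    outer loop
      vertex 0.2 7.4 0.0
      vertex 6.1 0.5 0.0
      vertex 6.1 0.5 25.2
    endloop
  endfacet
  facet normal -0.7600 -0.6499 0.0000
    outer loop
      vertex 0.2 7.4 0.0
      vertex 6.1 0.5 25.2
      vertex 0.2 7.4 25.2
    endloop
  endfacet
  facet normal 0.1856 -0.9826 0.0000
    outer loop
      vertex 6.1 0.5 0.0
      vertex 15.1 2.2 0.0
      vertex 15.1 2.2 25.2
    endloop
  endfacet
  facet normal 0.1856 -0.9826 0.0000
    outer loop
      vertex 6.1 0.5 0.0
      vertex 15.1 2.2 25.2
      vertex 6.1 0.5 25.2
    endloop
  endfacet
  facet normal 0.9476 -0.3195 0.0000
    outer loop
      vertex 15.1 2.2 0.0
      vertex 18.0 10.8 0.0
      vertex 18.0 10.8 25.2
    endloop
  endfacet
  facet normal 0.9476 -0.3195 0.0000
    outer loop
      vertex 15.1 2.2 0.0
      vertex 18.0 10.8 25.2
      vertex 15.1 2.2 25.2
    endloop
  endfacet
endsolid part

The G0 Z moves step by Δz≈3.1 mm. Every layer's G1 loop is the same polygon, so the solid is a straight extrusion of it from z=0 to z≈25.2. Closing with flat bottom and top caps and triangulating gives 20 facets — a regular 6-sided prism (a cylinder approximated with 6 flat sides), circumscribed radius ≈ 9.1 mm, height ≈ 25.2 mm.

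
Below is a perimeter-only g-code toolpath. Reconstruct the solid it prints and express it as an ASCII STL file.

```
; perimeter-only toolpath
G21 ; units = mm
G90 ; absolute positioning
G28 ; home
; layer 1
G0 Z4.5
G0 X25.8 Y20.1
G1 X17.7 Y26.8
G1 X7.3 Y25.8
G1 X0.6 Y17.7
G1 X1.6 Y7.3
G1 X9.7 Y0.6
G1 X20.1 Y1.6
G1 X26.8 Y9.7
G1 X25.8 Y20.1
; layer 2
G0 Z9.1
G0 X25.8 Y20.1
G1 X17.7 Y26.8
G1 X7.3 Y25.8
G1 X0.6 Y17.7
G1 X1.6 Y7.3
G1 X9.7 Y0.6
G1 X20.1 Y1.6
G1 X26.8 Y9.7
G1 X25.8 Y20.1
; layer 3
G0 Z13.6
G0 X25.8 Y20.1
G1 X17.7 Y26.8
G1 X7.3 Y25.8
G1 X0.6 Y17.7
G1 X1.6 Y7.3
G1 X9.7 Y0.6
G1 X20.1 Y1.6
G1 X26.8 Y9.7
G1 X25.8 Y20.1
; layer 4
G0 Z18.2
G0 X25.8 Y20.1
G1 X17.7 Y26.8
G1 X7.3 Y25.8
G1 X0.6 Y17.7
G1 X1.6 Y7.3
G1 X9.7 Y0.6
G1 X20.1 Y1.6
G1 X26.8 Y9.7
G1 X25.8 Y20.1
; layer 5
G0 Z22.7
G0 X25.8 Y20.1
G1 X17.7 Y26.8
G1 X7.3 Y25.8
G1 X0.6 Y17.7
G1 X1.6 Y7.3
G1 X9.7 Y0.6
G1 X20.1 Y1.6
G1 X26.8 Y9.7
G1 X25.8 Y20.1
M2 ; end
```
solid part
  facet normal 0.0000 0.0000 -1.0000
    outer loop
      vertex 7.3 25.8 0.0
      vertex 17.7 26.8 0.0
      vertex 25.8 20.1 0.0
    endloop
  endfacet
  facet normal 0.0000 0.0000 -1.0000
    outer loop
      vertex 0.6 17.7 0.0
      vertex 7.3 25.8 0.0
      vertex 25.8 20.1 0.0
    endloop
  endfacet
  facet normal 0.0000 0.0000 -1.0000
    outer loop
      vertex 1.6 7.3 0.0
      vertex 0.6 17.7 0.0
      vertex 25.8 20.1 0.0
    endloop
  endfacet
  facet normal 0.0000 0.0000 -1.0000
    outer loop
      vertex 9.7 0.6 0.0
      vertex 1.6 7.3 0.0
      vertex 25.8 20.1 0.0
    endloop
  endfacet
  facet normal 0.0000 0.0000 -1.0000
    outer loop
      vertex 20.1 1.6 0.0
      vertex 9.7 0.6 0.0
      vertex 25.8 20.1 0.0
    endloop
  endfacet
  facet normal 0.0000 0.0000 -1.0000
    outer loop
      vertex 26.8 9.7 0.0
      vertex 20.1 1.6 0.0
      vertex 25.8 20.1 0.0
    endloop
  endfacet
  facet normal 0.0000 0.0000 1.0000
    outer loop
      vertex 25.8 20.1 22.7
      vertex 17.7 26.8 22.7
      vertex 7.3 25.8 22.7
    endloop
  endfacet
  facet normal 0.0000 0.0000 1.0000
    outer loop
      vertex 25.8 20.1 22.7
      vertex 7.3 25.8 22.7
      vertex 0.6 17.7 22.7
    endloop
  endfacet
  facet normal 0.0000 0.0000 1.0000
    outer loop
      vertex 25.8 20.1 22.7
      vertex 0.6 17.7 22.7
      vertex 1.6 7.3 22.7
    endloop
  endfacet
  facet normal 0.0000 0.0000 1.0000
    outer loop
      vertex 25.8 20.1 22.7
      vertex 1.6 7.3 22.7
      vertex 9.7 0.6 22.7
    endloop
  endfacet
  facet normal 0.0000 0.0000 1.0000
    outer loop
      vertex 25.8 20.1 22.7
      vertex 9.7 0.6 22.7
      vertex 20.1 1.6 22.7
    endloop
  endfacet
  facet normal 0.0000 0.0000 1.0000
    outer loop
      vertex 25.8 20.1 22.7
      vertex 20.1 1.6 22.7
      vertex 26.8 9.7 22.7
    endloop
  endfacet
  facet normal 0.6374 0.7706 0.0000
    outer loop
      vertex 25.8 20.1 0.0
      vertex 17.7 26.8 0.0
      vertex 17.7 26.8 22.7
    endloop
  endfacet
  facet normal 0.6374 0.7706 0.0000
    outer loop
      vertex 25.8 20.1 0.0
      vertex 17.7 26.8 22.7
      vertex 25.8 20.1 22.7
    endloop
  endfacet
  facet normal -0.0957 0.9954 0.0000
    outer loop
      vertex 17.7 26.8 0.0
      vertex 7.3 25.8 0.0
      vertex 7.3 25.8 22.7
    endloop
  endfacet
  facet normal -0.0957 0.9954 0.0000
    outer loop
      vertex 17.7 26.8 0.0
      vertex 7.3 25.8 22.7
      vertex 17.7 26.8 22.7
    endloop
  endfacet
  facet normal -0.7706 0.6374 0.0000
    outer loop
      vertex 7.3 25.8 0.0
      vertex 0.6 17.7 0.0
      vertex 0.6 17.7 22.7
    endloop
  endfacet
  facet normal -0.7706 0.6374 0.0000
    outer loop
      vertex 7.3 25.8 0.0
      vertex 0.6 17.7 22.7
      vertex 7.3 25.8 22.7
    endloop
  endfacet
  facet normal -0.9954 -0.0957 0.0000
    outer loop
      vertex 0.6 17.7 0.0
      vertex 1.6 7.3 0.0
      vertex 1.6 7.3 22.7
    endloop
  endfacet
  facet normal -0.9954 -0.0957 0.0000
    outer loop
      vertex 0.6 17.7 0.0
      vertex 1.6 7.3 22.7
      vertex 0.6 17.7 22.7
    endloop
  endfacet
  facet normal -0.6374 -0.7706 0.0000
    outer loop
      vertex 1.6 7.3 0.0
      vertex 9.7 0.6 0.0
      vertex 9.7 0.6 22.7
    endloop
  endfacet
  facet normal -0.6374 -0.7706 0.0000
    outer loop
      vertex 1.6 7.3 0.0
      vertex 9.7 0.6 22.7
      vertex 1.6 7.3 22.7
    endloop
  endfacet
  facet normal 0.0957 -0.9954 0.0000
    outer loop
      vertex 9.7 0.6 0.0
      vertex 20.1 1.6 0.0
      vertex 20.1 1.6 22.7
    endloop
  endfacet
  facet normal 0.0957 -0.9954 0.0000
    outer loop
      vertex 9.7 0.6 0.0
      vertex 20.1 1.6 22.7
      vertex 9.7 0.6 22.7
    endloop
  endfacet
  facet normal 0.7706 -0.6374 0.0000
    outer loop
      vertex 20.1 1.6 0.0
      vertex 26.8 9.7 0.0
      vertex 26.8 9.7 22.7
    endloop
  endfacet
  facet normal 0.7706 -0.6374 0.0000
    outer loop
      vertex 20.1 1.6 0.0
      vertex 26.8 9.7 22.7
      vertex 20.1 1.6 22.7
    endloop
  endfacet
  facet normal 0.9954 0.0957 0.0000
    outer loop
      vertex 26.8 9.7 0.0
      vertex 25.8 20.1 0.0
      vertex 25.8 20.1 22.7
    endloop
  endfacet
  facet normal 0.9954 0.0957 0.0000
    outer loop
      vertex 26.8 9.7 0.0
      vertex 25.8 20.1 22.7
      vertex 26.8 9.7 22.7
    endloop
  endfacet
endsolid part

The G0 Z moves step by Δz≈4.5 mm. Every layer's G1 loop is the same polygon, so the solid is a straight extrusion of it from z=0 to z≈22.7. Closing with flat bottom and top caps and triangulating gives 28 facets — a regular 8-sided prism (a cylinder approximated with 8 flat sides), circumscribed radius ≈ 13.7 mm, height ≈ 22.7 mm.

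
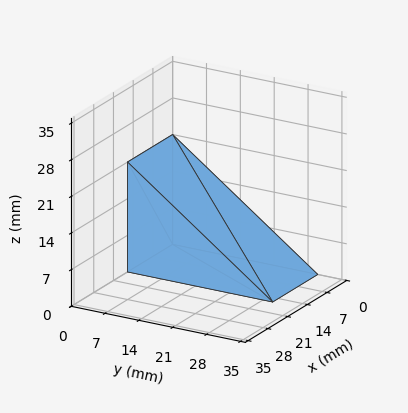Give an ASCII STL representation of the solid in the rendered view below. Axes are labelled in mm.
Reading the render: the shape is a wedge (ramp): 16 × 30 mm base, rising to 21 mm along the y=0 edge and sloping linearly to z=0 at y=30 (dimensions read to the nearest mm from the axis ticks). For the STL, each face is triangulated and given an outward normal.

solid part
  facet normal 0.0000 0.0000 -1.0000
    outer loop
      vertex 16.0 30.0 0.0
      vertex 16.0 0.0 0.0
      vertex 0.0 0.0 0.0
    endloop
  endfacet
  facet normal 0.0000 0.0000 -1.0000
    outer loop
      vertex 0.0 30.0 0.0
      vertex 16.0 30.0 0.0
      vertex 0.0 0.0 0.0
    endloop
  endfacet
  facet normal 0.0000 -1.0000 0.0000
    outer loop
      vertex 0.0 0.0 0.0
      vertex 16.0 0.0 0.0
      vertex 16.0 0.0 21.0
    endloop
  endfacet
  facet normal 0.0000 -1.0000 0.0000
    outer loop
      vertex 0.0 0.0 0.0
      vertex 16.0 0.0 21.0
      vertex 0.0 0.0 21.0
    endloop
  endfacet
  facet normal 0.0000 0.5735 0.8192
    outer loop
      vertex 0.0 0.0 21.0
      vertex 16.0 0.0 21.0
      vertex 16.0 30.0 0.0
    endloop
  endfacet
  facet normal 0.0000 0.5735 0.8192
    outer loop
      vertex 0.0 0.0 21.0
      vertex 16.0 30.0 0.0
      vertex 0.0 30.0 0.0
    endloop
  endfacet
  facet normal -1.0000 0.0000 0.0000
    outer loop
      vertex 0.0 0.0 21.0
      vertex 0.0 30.0 0.0
      vertex 0.0 0.0 0.0
    endloop
  endfacet
  facet normal 1.0000 0.0000 0.0000
    outer loop
      vertex 16.0 0.0 0.0
      vertex 16.0 30.0 0.0
      vertex 16.0 0.0 21.0
    endloop
  endfacet
endsolid part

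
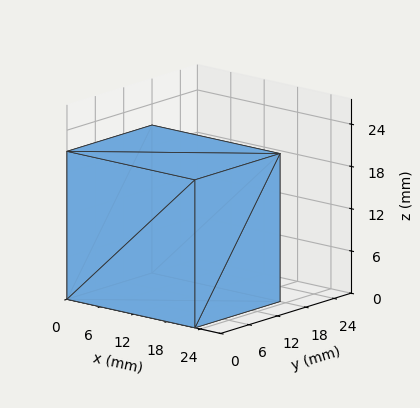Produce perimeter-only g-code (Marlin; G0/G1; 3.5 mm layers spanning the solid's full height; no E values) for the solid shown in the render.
Reading the render: the shape is a rectangular box, roughly 23 × 18 mm footprint and 21 mm tall (dimensions read to the nearest mm from the axis ticks). For the g-code, the solid's height is divided into equal slices at the stated Δz and each level perimeter traced with G1 moves after a G0 lift.

; perimeter-only toolpath
G21 ; units = mm
G90 ; absolute positioning
G28 ; home
; layer 1
G0 Z3.5
G0 X0.0 Y0.0
G1 X23.0 Y0.0
G1 X23.0 Y18.0
G1 X0.0 Y18.0
G1 X0.0 Y0.0
; layer 2
G0 Z7.0
G0 X0.0 Y0.0
G1 X23.0 Y0.0
G1 X23.0 Y18.0
G1 X0.0 Y18.0
G1 X0.0 Y0.0
; layer 3
G0 Z10.5
G0 X0.0 Y0.0
G1 X23.0 Y0.0
G1 X23.0 Y18.0
G1 X0.0 Y18.0
G1 X0.0 Y0.0
; layer 4
G0 Z14.0
G0 X0.0 Y0.0
G1 X23.0 Y0.0
G1 X23.0 Y18.0
G1 X0.0 Y18.0
G1 X0.0 Y0.0
; layer 5
G0 Z17.5
G0 X0.0 Y0.0
G1 X23.0 Y0.0
G1 X23.0 Y18.0
G1 X0.0 Y18.0
G1 X0.0 Y0.0
; layer 6
G0 Z21.0
G0 X0.0 Y0.0
G1 X23.0 Y0.0
G1 X23.0 Y18.0
G1 X0.0 Y18.0
G1 X0.0 Y0.0
M2 ; end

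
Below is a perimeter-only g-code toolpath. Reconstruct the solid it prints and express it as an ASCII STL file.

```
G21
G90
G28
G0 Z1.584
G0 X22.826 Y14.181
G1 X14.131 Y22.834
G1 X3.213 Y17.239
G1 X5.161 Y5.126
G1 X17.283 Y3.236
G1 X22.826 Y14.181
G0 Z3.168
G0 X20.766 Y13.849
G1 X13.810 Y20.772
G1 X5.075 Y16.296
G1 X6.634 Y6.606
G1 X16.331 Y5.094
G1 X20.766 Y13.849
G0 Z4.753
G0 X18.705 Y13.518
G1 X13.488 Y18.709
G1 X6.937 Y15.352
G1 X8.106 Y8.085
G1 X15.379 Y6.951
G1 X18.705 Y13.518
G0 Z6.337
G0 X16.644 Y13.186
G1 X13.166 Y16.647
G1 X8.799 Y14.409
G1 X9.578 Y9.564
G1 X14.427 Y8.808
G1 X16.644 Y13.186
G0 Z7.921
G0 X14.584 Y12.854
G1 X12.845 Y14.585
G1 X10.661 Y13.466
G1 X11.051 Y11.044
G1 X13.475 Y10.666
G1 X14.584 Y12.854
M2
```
solid part
  facet normal 0.0000 0.0000 -1.0000
    outer loop
      vertex 1.351 18.182 0.000
      vertex 14.453 24.896 0.000
      vertex 24.887 14.512 0.000
    endloop
  endfacet
  facet normal 0.0000 0.0000 -1.0000
    outer loop
      vertex 3.689 3.647 0.000
      vertex 1.351 18.182 0.000
      vertex 24.887 14.512 0.000
    endloop
  endfacet
  facet normal 0.0000 0.0000 -1.0000
    outer loop
      vertex 18.235 1.379 0.000
      vertex 3.689 3.647 0.000
      vertex 24.887 14.512 0.000
    endloop
  endfacet
  facet normal 0.4826 0.4850 0.7293
    outer loop
      vertex 24.887 14.512 0.000
      vertex 14.453 24.896 0.000
      vertex 12.523 12.523 9.505
    endloop
  endfacet
  facet normal -0.3120 0.6089 0.7293
    outer loop
      vertex 14.453 24.896 0.000
      vertex 1.351 18.182 0.000
      vertex 12.523 12.523 9.505
    endloop
  endfacet
  facet normal -0.6755 -0.1087 0.7293
    outer loop
      vertex 1.351 18.182 0.000
      vertex 3.689 3.647 0.000
      vertex 12.523 12.523 9.505
    endloop
  endfacet
  facet normal -0.1054 -0.6760 0.7293
    outer loop
      vertex 3.689 3.647 0.000
      vertex 18.235 1.379 0.000
      vertex 12.523 12.523 9.505
    endloop
  endfacet
  facet normal 0.6104 -0.3092 0.7293
    outer loop
      vertex 18.235 1.379 0.000
      vertex 24.887 14.512 0.000
      vertex 12.523 12.523 9.505
    endloop
  endfacet
endsolid part

The G0 Z moves step by Δz≈1.584 mm. The G1 loops shrink linearly with z, so the solid tapers from its base footprint up to z≈9.51. Closing with a flat bottom cap and the tapered top and triangulating gives 8 facets — a regular 5-sided pyramid, base circumscribed radius ≈ 12.5 mm, apex at z ≈ 9.51 mm.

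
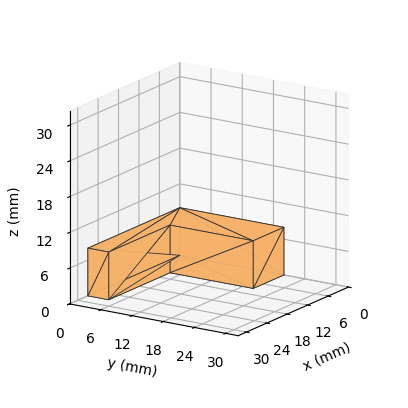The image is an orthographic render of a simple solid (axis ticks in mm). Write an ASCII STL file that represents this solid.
Reading the render: the shape is an L-shaped prism: outer 27 × 20 mm, arm thicknesses ≈ 4 mm (horizontal) and 9 mm (vertical), extruded 8 mm in z (dimensions read to the nearest mm from the axis ticks). For the STL, each face is triangulated and given an outward normal.

solid part
  facet normal 0.0000 0.0000 -1.0000
    outer loop
      vertex 27.0 4.0 0.0
      vertex 27.0 0.0 0.0
      vertex 0.0 0.0 0.0
    endloop
  endfacet
  facet normal 0.0000 0.0000 -1.0000
    outer loop
      vertex 9.0 4.0 0.0
      vertex 27.0 4.0 0.0
      vertex 0.0 0.0 0.0
    endloop
  endfacet
  facet normal 0.0000 0.0000 -1.0000
    outer loop
      vertex 9.0 20.0 0.0
      vertex 9.0 4.0 0.0
      vertex 0.0 0.0 0.0
    endloop
  endfacet
  facet normal 0.0000 0.0000 -1.0000
    outer loop
      vertex 0.0 20.0 0.0
      vertex 9.0 20.0 0.0
      vertex 0.0 0.0 0.0
    endloop
  endfacet
  facet normal 0.0000 0.0000 1.0000
    outer loop
      vertex 0.0 0.0 8.0
      vertex 27.0 0.0 8.0
      vertex 27.0 4.0 8.0
    endloop
  endfacet
  facet normal 0.0000 0.0000 1.0000
    outer loop
      vertex 0.0 0.0 8.0
      vertex 27.0 4.0 8.0
      vertex 9.0 4.0 8.0
    endloop
  endfacet
  facet normal 0.0000 0.0000 1.0000
    outer loop
      vertex 0.0 0.0 8.0
      vertex 9.0 4.0 8.0
      vertex 9.0 20.0 8.0
    endloop
  endfacet
  facet normal 0.0000 0.0000 1.0000
    outer loop
      vertex 0.0 0.0 8.0
      vertex 9.0 20.0 8.0
      vertex 0.0 20.0 8.0
    endloop
  endfacet
  facet normal 0.0000 -1.0000 0.0000
    outer loop
      vertex 0.0 0.0 0.0
      vertex 27.0 0.0 0.0
      vertex 27.0 0.0 8.0
    endloop
  endfacet
  facet normal 0.0000 -1.0000 0.0000
    outer loop
      vertex 0.0 0.0 0.0
      vertex 27.0 0.0 8.0
      vertex 0.0 0.0 8.0
    endloop
  endfacet
  facet normal 1.0000 0.0000 0.0000
    outer loop
      vertex 27.0 0.0 0.0
      vertex 27.0 4.0 0.0
      vertex 27.0 4.0 8.0
    endloop
  endfacet
  facet normal 1.0000 0.0000 0.0000
    outer loop
      vertex 27.0 0.0 0.0
      vertex 27.0 4.0 8.0
      vertex 27.0 0.0 8.0
    endloop
  endfacet
  facet normal 0.0000 1.0000 0.0000
    outer loop
      vertex 27.0 4.0 0.0
      vertex 9.0 4.0 0.0
      vertex 9.0 4.0 8.0
    endloop
  endfacet
  facet normal 0.0000 1.0000 0.0000
    outer loop
      vertex 27.0 4.0 0.0
      vertex 9.0 4.0 8.0
      vertex 27.0 4.0 8.0
    endloop
  endfacet
  facet normal 1.0000 0.0000 0.0000
    outer loop
      vertex 9.0 4.0 0.0
      vertex 9.0 20.0 0.0
      vertex 9.0 20.0 8.0
    endloop
  endfacet
  facet normal 1.0000 0.0000 0.0000
    outer loop
      vertex 9.0 4.0 0.0
      vertex 9.0 20.0 8.0
      vertex 9.0 4.0 8.0
    endloop
  endfacet
  facet normal 0.0000 1.0000 0.0000
    outer loop
      vertex 9.0 20.0 0.0
      vertex 0.0 20.0 0.0
      vertex 0.0 20.0 8.0
    endloop
  endfacet
  facet normal 0.0000 1.0000 0.0000
    outer loop
      vertex 9.0 20.0 0.0
      vertex 0.0 20.0 8.0
      vertex 9.0 20.0 8.0
    endloop
  endfacet
  facet normal -1.0000 0.0000 0.0000
    outer loop
      vertex 0.0 20.0 0.0
      vertex 0.0 0.0 0.0
      vertex 0.0 0.0 8.0
    endloop
  endfacet
  facet normal -1.0000 0.0000 0.0000
    outer loop
      vertex 0.0 20.0 0.0
      vertex 0.0 0.0 8.0
      vertex 0.0 20.0 8.0
    endloop
  endfacet
endsolid part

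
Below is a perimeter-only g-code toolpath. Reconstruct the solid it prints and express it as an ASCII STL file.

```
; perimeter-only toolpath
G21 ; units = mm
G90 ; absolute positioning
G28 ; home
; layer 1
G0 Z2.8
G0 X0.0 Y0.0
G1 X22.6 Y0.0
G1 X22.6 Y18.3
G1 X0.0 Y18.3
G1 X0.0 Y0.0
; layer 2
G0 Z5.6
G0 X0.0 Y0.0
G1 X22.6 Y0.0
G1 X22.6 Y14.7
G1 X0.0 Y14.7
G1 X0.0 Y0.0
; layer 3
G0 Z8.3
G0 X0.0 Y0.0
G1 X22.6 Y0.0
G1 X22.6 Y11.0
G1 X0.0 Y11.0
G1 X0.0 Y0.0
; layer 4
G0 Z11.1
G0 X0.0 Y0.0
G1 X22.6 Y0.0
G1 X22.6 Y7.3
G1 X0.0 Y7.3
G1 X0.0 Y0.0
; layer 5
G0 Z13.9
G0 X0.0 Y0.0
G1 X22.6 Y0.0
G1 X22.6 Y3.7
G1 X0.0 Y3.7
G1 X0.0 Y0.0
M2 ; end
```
solid part
  facet normal 0.0000 0.0000 -1.0000
    outer loop
      vertex 22.6 22.0 0.0
      vertex 22.6 0.0 0.0
      vertex 0.0 0.0 0.0
    endloop
  endfacet
  facet normal 0.0000 0.0000 -1.0000
    outer loop
      vertex 0.0 22.0 0.0
      vertex 22.6 22.0 0.0
      vertex 0.0 0.0 0.0
    endloop
  endfacet
  facet normal 0.0000 -1.0000 0.0000
    outer loop
      vertex 0.0 0.0 0.0
      vertex 22.6 0.0 0.0
      vertex 22.6 0.0 16.7
    endloop
  endfacet
  facet normal 0.0000 -1.0000 0.0000
    outer loop
      vertex 0.0 0.0 0.0
      vertex 22.6 0.0 16.7
      vertex 0.0 0.0 16.7
    endloop
  endfacet
  facet normal 0.0000 0.6046 0.7965
    outer loop
      vertex 0.0 0.0 16.7
      vertex 22.6 0.0 16.7
      vertex 22.6 22.0 0.0
    endloop
  endfacet
  facet normal 0.0000 0.6046 0.7965
    outer loop
      vertex 0.0 0.0 16.7
      vertex 22.6 22.0 0.0
      vertex 0.0 22.0 0.0
    endloop
  endfacet
  facet normal -1.0000 0.0000 0.0000
    outer loop
      vertex 0.0 0.0 16.7
      vertex 0.0 22.0 0.0
      vertex 0.0 0.0 0.0
    endloop
  endfacet
  facet normal 1.0000 0.0000 0.0000
    outer loop
      vertex 22.6 0.0 0.0
      vertex 22.6 22.0 0.0
      vertex 22.6 0.0 16.7
    endloop
  endfacet
endsolid part

The G0 Z moves step by Δz≈2.8 mm. The G1 loops shrink linearly with z, so the solid tapers from its base footprint up to z≈16.7. Closing with a flat bottom cap and the tapered top and triangulating gives 8 facets — a wedge (ramp): 22.6 × 22 mm base, rising to 16.7 mm along the y=0 edge and sloping linearly to z=0 at y=22.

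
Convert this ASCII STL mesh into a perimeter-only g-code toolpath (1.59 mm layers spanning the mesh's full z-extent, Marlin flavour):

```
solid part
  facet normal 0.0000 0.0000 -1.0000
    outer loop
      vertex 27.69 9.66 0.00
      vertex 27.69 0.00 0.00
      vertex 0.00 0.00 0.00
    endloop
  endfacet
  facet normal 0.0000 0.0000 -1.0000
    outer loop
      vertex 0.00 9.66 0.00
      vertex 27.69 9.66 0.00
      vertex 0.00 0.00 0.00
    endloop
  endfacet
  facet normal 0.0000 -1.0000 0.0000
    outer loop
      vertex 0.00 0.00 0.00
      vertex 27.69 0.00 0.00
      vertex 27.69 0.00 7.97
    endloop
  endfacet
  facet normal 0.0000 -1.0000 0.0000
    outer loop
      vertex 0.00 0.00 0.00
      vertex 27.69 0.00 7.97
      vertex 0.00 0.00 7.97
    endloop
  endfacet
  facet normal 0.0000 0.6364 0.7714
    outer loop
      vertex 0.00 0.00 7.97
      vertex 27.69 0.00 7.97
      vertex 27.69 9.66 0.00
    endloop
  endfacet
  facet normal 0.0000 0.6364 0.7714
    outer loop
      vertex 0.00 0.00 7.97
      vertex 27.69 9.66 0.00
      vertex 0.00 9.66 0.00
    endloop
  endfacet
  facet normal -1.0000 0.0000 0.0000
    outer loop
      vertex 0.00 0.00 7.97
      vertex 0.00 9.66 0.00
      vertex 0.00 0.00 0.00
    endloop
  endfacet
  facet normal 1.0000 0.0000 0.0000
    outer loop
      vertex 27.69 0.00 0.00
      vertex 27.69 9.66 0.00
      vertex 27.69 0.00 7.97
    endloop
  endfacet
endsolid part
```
; perimeter-only toolpath
G21 ; units = mm
G90 ; absolute positioning
G28 ; home
; layer 1
G0 Z1.59
G0 X0.00 Y0.00
G1 X27.69 Y0.00
G1 X27.69 Y7.73
G1 X0.00 Y7.73
G1 X0.00 Y0.00
; layer 2
G0 Z3.19
G0 X0.00 Y0.00
G1 X27.69 Y0.00
G1 X27.69 Y5.80
G1 X0.00 Y5.80
G1 X0.00 Y0.00
; layer 3
G0 Z4.78
G0 X0.00 Y0.00
G1 X27.69 Y0.00
G1 X27.69 Y3.86
G1 X0.00 Y3.86
G1 X0.00 Y0.00
; layer 4
G0 Z6.38
G0 X0.00 Y0.00
G1 X27.69 Y0.00
G1 X27.69 Y1.93
G1 X0.00 Y1.93
G1 X0.00 Y0.00
M2 ; end

The solid is a wedge (ramp): 27.7 × 9.66 mm base, rising to 7.97 mm along the y=0 edge and sloping linearly to z=0 at y=9.66. Slicing at Δz = 1.59 mm — 5 equal slices spanning the solid's height, so layer i sits at z = i·h/5 — gives 4 non-empty perimeters. Each is a 4-segment closed polygon; G0 lifts to the layer z and rapids to the start vertex, then G1 traces the edges. The cross-section shrinks linearly with z (the slice at the apex is degenerate and omitted).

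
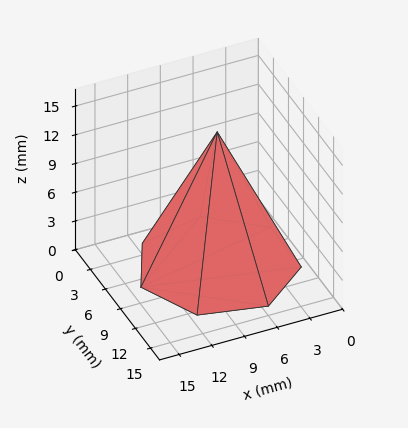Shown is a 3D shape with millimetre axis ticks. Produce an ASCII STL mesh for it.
Reading the render: the shape is a regular 7-sided pyramid, base circumscribed radius ≈ 7 mm, apex at z ≈ 14 mm (dimensions read to the nearest mm from the axis ticks). For the STL, each face is triangulated and given an outward normal.

solid part
  facet normal 0.0000 0.0000 -1.0000
    outer loop
      vertex 5.44 13.82 0.00
      vertex 11.36 12.47 0.00
      vertex 14.00 7.00 0.00
    endloop
  endfacet
  facet normal 0.0000 0.0000 -1.0000
    outer loop
      vertex 0.69 10.04 0.00
      vertex 5.44 13.82 0.00
      vertex 14.00 7.00 0.00
    endloop
  endfacet
  facet normal 0.0000 0.0000 -1.0000
    outer loop
      vertex 0.69 3.96 0.00
      vertex 0.69 10.04 0.00
      vertex 14.00 7.00 0.00
    endloop
  endfacet
  facet normal 0.0000 0.0000 -1.0000
    outer loop
      vertex 5.44 0.18 0.00
      vertex 0.69 3.96 0.00
      vertex 14.00 7.00 0.00
    endloop
  endfacet
  facet normal 0.0000 0.0000 -1.0000
    outer loop
      vertex 11.36 1.53 0.00
      vertex 5.44 0.18 0.00
      vertex 14.00 7.00 0.00
    endloop
  endfacet
  facet normal 0.8212 0.3963 0.4106
    outer loop
      vertex 14.00 7.00 0.00
      vertex 11.36 12.47 0.00
      vertex 7.00 7.00 14.00
    endloop
  endfacet
  facet normal 0.2027 0.8890 0.4105
    outer loop
      vertex 11.36 12.47 0.00
      vertex 5.44 13.82 0.00
      vertex 7.00 7.00 14.00
    endloop
  endfacet
  facet normal -0.5677 0.7134 0.4108
    outer loop
      vertex 5.44 13.82 0.00
      vertex 0.69 10.04 0.00
      vertex 7.00 7.00 14.00
    endloop
  endfacet
  facet normal -0.9117 0.0000 0.4109
    outer loop
      vertex 0.69 10.04 0.00
      vertex 0.69 3.96 0.00
      vertex 7.00 7.00 14.00
    endloop
  endfacet
  facet normal -0.5677 -0.7134 0.4108
    outer loop
      vertex 0.69 3.96 0.00
      vertex 5.44 0.18 0.00
      vertex 7.00 7.00 14.00
    endloop
  endfacet
  facet normal 0.2027 -0.8890 0.4105
    outer loop
      vertex 5.44 0.18 0.00
      vertex 11.36 1.53 0.00
      vertex 7.00 7.00 14.00
    endloop
  endfacet
  facet normal 0.8212 -0.3963 0.4106
    outer loop
      vertex 11.36 1.53 0.00
      vertex 14.00 7.00 0.00
      vertex 7.00 7.00 14.00
    endloop
  endfacet
endsolid part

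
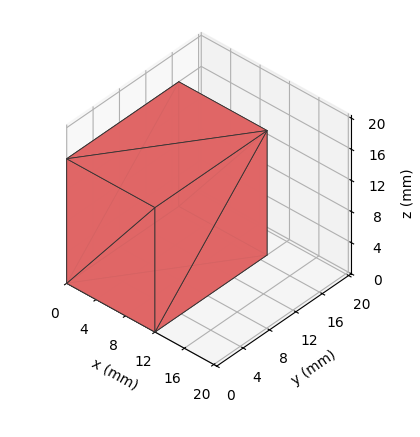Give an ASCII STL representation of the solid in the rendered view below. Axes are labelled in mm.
Reading the render: the shape is a rectangular box, roughly 12 × 17 mm footprint and 16 mm tall (dimensions read to the nearest mm from the axis ticks). For the STL, each face is triangulated and given an outward normal.

solid part
  facet normal 0.0000 0.0000 -1.0000
    outer loop
      vertex 12.000 17.000 0.000
      vertex 12.000 0.000 0.000
      vertex 0.000 0.000 0.000
    endloop
  endfacet
  facet normal 0.0000 0.0000 -1.0000
    outer loop
      vertex 0.000 17.000 0.000
      vertex 12.000 17.000 0.000
      vertex 0.000 0.000 0.000
    endloop
  endfacet
  facet normal 0.0000 0.0000 1.0000
    outer loop
      vertex 0.000 0.000 16.000
      vertex 12.000 0.000 16.000
      vertex 12.000 17.000 16.000
    endloop
  endfacet
  facet normal 0.0000 0.0000 1.0000
    outer loop
      vertex 0.000 0.000 16.000
      vertex 12.000 17.000 16.000
      vertex 0.000 17.000 16.000
    endloop
  endfacet
  facet normal 0.0000 -1.0000 0.0000
    outer loop
      vertex 0.000 0.000 0.000
      vertex 12.000 0.000 0.000
      vertex 12.000 0.000 16.000
    endloop
  endfacet
  facet normal 0.0000 -1.0000 0.0000
    outer loop
      vertex 0.000 0.000 0.000
      vertex 12.000 0.000 16.000
      vertex 0.000 0.000 16.000
    endloop
  endfacet
  facet normal 0.0000 1.0000 0.0000
    outer loop
      vertex 12.000 17.000 16.000
      vertex 12.000 17.000 0.000
      vertex 0.000 17.000 0.000
    endloop
  endfacet
  facet normal 0.0000 1.0000 0.0000
    outer loop
      vertex 0.000 17.000 16.000
      vertex 12.000 17.000 16.000
      vertex 0.000 17.000 0.000
    endloop
  endfacet
  facet normal -1.0000 0.0000 0.0000
    outer loop
      vertex 0.000 17.000 16.000
      vertex 0.000 17.000 0.000
      vertex 0.000 0.000 0.000
    endloop
  endfacet
  facet normal -1.0000 0.0000 0.0000
    outer loop
      vertex 0.000 0.000 16.000
      vertex 0.000 17.000 16.000
      vertex 0.000 0.000 0.000
    endloop
  endfacet
  facet normal 1.0000 0.0000 0.0000
    outer loop
      vertex 12.000 0.000 0.000
      vertex 12.000 17.000 0.000
      vertex 12.000 17.000 16.000
    endloop
  endfacet
  facet normal 1.0000 0.0000 0.0000
    outer loop
      vertex 12.000 0.000 0.000
      vertex 12.000 17.000 16.000
      vertex 12.000 0.000 16.000
    endloop
  endfacet
endsolid part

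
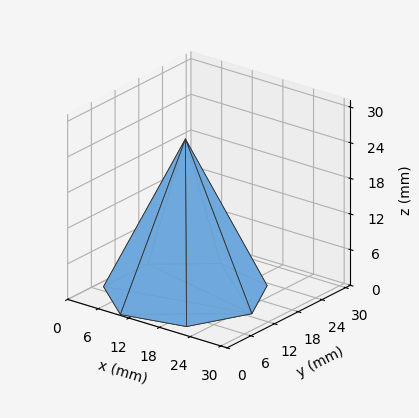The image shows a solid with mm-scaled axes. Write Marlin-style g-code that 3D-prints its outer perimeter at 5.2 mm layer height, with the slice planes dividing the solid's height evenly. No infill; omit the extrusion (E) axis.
Reading the render: the shape is a regular 7-sided pyramid, base circumscribed radius ≈ 13 mm, apex at z ≈ 26 mm (dimensions read to the nearest mm from the axis ticks). For the g-code, the solid's height is divided into equal slices at the stated Δz and each level perimeter traced with G1 moves after a G0 lift.

; perimeter-only toolpath
G21 ; units = mm
G90 ; absolute positioning
G28 ; home
; layer 1
G0 Z5.2
G0 X23.4 Y13.0
G1 X19.5 Y21.2
G1 X10.7 Y23.2
G1 X3.6 Y17.5
G1 X3.6 Y8.5
G1 X10.7 Y2.8
G1 X19.5 Y4.8
G1 X23.4 Y13.0
; layer 2
G0 Z10.4
G0 X20.8 Y13.0
G1 X17.9 Y19.1
G1 X11.3 Y20.6
G1 X6.0 Y16.4
G1 X6.0 Y9.6
G1 X11.3 Y5.4
G1 X17.9 Y6.9
G1 X20.8 Y13.0
; layer 3
G0 Z15.6
G0 X18.2 Y13.0
G1 X16.2 Y17.1
G1 X11.8 Y18.1
G1 X8.3 Y15.2
G1 X8.3 Y10.8
G1 X11.8 Y7.9
G1 X16.2 Y8.9
G1 X18.2 Y13.0
; layer 4
G0 Z20.8
G0 X15.6 Y13.0
G1 X14.6 Y15.0
G1 X12.4 Y15.5
G1 X10.7 Y14.1
G1 X10.7 Y11.9
G1 X12.4 Y10.5
G1 X14.6 Y11.0
G1 X15.6 Y13.0
M2 ; end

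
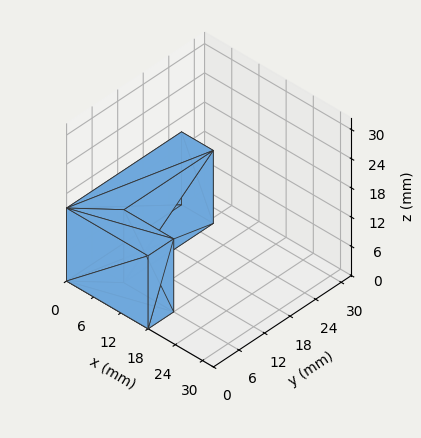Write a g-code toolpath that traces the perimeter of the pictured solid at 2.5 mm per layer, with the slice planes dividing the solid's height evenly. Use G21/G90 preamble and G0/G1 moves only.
Reading the render: the shape is an L-shaped prism: outer 18 × 27 mm, arm thicknesses ≈ 6 mm (horizontal) and 7 mm (vertical), extruded 15 mm in z (dimensions read to the nearest mm from the axis ticks). For the g-code, the solid's height is divided into equal slices at the stated Δz and each level perimeter traced with G1 moves after a G0 lift.

; perimeter-only toolpath
G21 ; units = mm
G90 ; absolute positioning
G28 ; home
; layer 1
G0 Z2.5
G0 X0.0 Y0.0
G1 X18.0 Y0.0
G1 X18.0 Y6.0
G1 X7.0 Y6.0
G1 X7.0 Y27.0
G1 X0.0 Y27.0
G1 X0.0 Y0.0
; layer 2
G0 Z5.0
G0 X0.0 Y0.0
G1 X18.0 Y0.0
G1 X18.0 Y6.0
G1 X7.0 Y6.0
G1 X7.0 Y27.0
G1 X0.0 Y27.0
G1 X0.0 Y0.0
; layer 3
G0 Z7.5
G0 X0.0 Y0.0
G1 X18.0 Y0.0
G1 X18.0 Y6.0
G1 X7.0 Y6.0
G1 X7.0 Y27.0
G1 X0.0 Y27.0
G1 X0.0 Y0.0
; layer 4
G0 Z10.0
G0 X0.0 Y0.0
G1 X18.0 Y0.0
G1 X18.0 Y6.0
G1 X7.0 Y6.0
G1 X7.0 Y27.0
G1 X0.0 Y27.0
G1 X0.0 Y0.0
; layer 5
G0 Z12.5
G0 X0.0 Y0.0
G1 X18.0 Y0.0
G1 X18.0 Y6.0
G1 X7.0 Y6.0
G1 X7.0 Y27.0
G1 X0.0 Y27.0
G1 X0.0 Y0.0
; layer 6
G0 Z15.0
G0 X0.0 Y0.0
G1 X18.0 Y0.0
G1 X18.0 Y6.0
G1 X7.0 Y6.0
G1 X7.0 Y27.0
G1 X0.0 Y27.0
G1 X0.0 Y0.0
M2 ; end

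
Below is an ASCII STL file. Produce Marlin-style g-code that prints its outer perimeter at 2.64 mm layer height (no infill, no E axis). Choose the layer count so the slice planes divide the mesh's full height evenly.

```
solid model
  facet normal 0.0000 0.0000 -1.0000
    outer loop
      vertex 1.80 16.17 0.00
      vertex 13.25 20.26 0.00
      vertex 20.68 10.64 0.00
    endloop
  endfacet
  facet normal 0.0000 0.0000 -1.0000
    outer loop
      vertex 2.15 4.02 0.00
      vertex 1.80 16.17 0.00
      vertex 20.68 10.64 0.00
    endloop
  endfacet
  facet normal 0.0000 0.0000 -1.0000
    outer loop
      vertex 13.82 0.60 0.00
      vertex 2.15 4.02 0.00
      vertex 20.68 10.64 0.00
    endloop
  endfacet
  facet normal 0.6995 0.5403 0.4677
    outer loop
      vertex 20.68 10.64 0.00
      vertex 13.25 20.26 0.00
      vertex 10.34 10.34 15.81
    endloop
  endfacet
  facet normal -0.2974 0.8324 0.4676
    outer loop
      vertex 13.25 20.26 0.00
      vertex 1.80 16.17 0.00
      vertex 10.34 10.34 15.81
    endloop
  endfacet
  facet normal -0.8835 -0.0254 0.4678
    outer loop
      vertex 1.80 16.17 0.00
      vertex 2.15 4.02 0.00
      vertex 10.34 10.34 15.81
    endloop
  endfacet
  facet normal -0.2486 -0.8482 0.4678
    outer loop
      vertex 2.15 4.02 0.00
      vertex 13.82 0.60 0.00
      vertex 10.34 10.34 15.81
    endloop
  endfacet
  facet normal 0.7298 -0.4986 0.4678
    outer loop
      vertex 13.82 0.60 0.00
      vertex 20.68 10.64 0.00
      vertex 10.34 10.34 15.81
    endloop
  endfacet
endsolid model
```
; perimeter-only toolpath
G21 ; units = mm
G90 ; absolute positioning
G28 ; home
; layer 1
G0 Z2.64
G0 X18.96 Y10.59
G1 X12.77 Y18.61
G1 X3.22 Y15.20
G1 X3.52 Y5.07
G1 X13.24 Y2.22
G1 X18.96 Y10.59
; layer 2
G0 Z5.27
G0 X17.23 Y10.54
G1 X12.28 Y16.95
G1 X4.65 Y14.23
G1 X4.88 Y6.13
G1 X12.66 Y3.85
G1 X17.23 Y10.54
; layer 3
G0 Z7.91
G0 X15.51 Y10.49
G1 X11.79 Y15.30
G1 X6.07 Y13.25
G1 X6.25 Y7.18
G1 X12.08 Y5.47
G1 X15.51 Y10.49
; layer 4
G0 Z10.54
G0 X13.79 Y10.44
G1 X11.31 Y13.65
G1 X7.49 Y12.28
G1 X7.61 Y8.23
G1 X11.50 Y7.09
G1 X13.79 Y10.44
; layer 5
G0 Z13.18
G0 X12.06 Y10.39
G1 X10.82 Y11.99
G1 X8.92 Y11.31
G1 X8.97 Y9.29
G1 X10.92 Y8.72
G1 X12.06 Y10.39
M2 ; end

The solid is a regular 5-sided pyramid, base circumscribed radius ≈ 10.3 mm, apex at z ≈ 15.8 mm. Slicing at Δz = 2.64 mm — 6 equal slices spanning the solid's height, so layer i sits at z = i·h/6 — gives 5 non-empty perimeters. Each is a 5-segment closed polygon; G0 lifts to the layer z and rapids to the start vertex, then G1 traces the edges. The cross-section shrinks linearly with z (the slice at the apex is degenerate and omitted).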